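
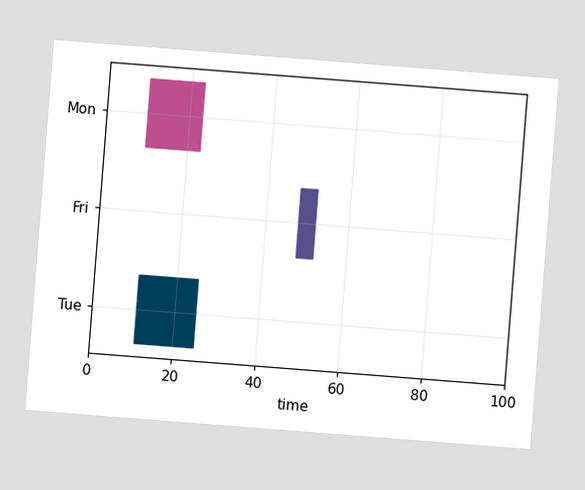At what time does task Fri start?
The chart is tilted about 4° clockwise. The Fri bar begins at t=48.

48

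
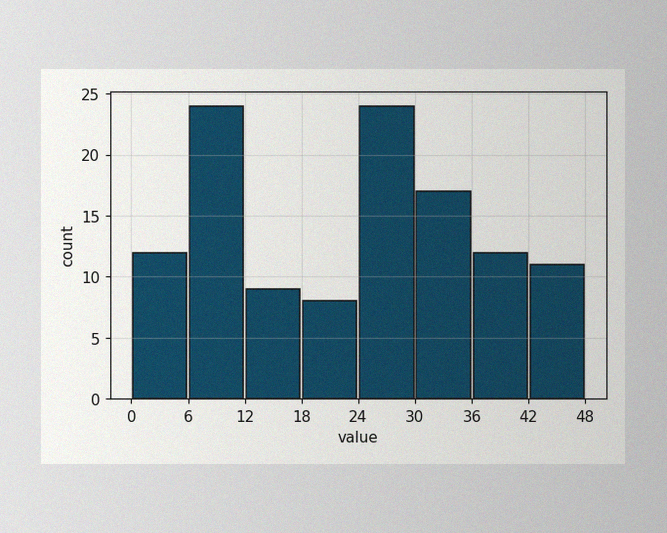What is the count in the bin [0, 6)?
12

The image has some photo noise and uneven lighting. The [0, 6) bin has height 12.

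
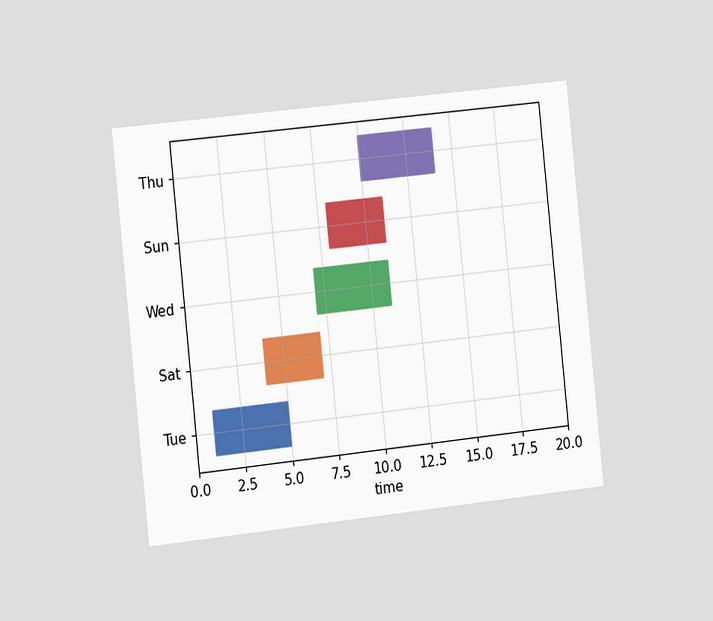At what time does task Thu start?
The chart is tilted about 6° counter-clockwise and viewed slightly from the left. The Thu bar begins at t=10.

10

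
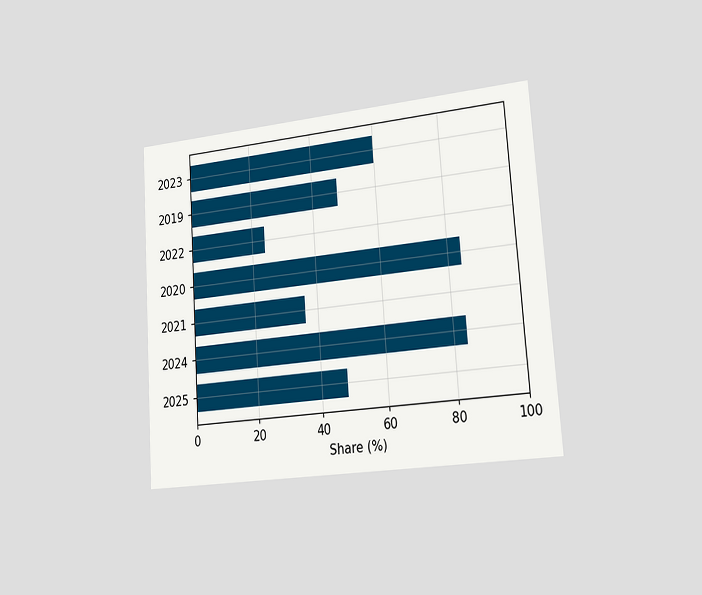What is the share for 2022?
24%

The chart is tilted about 4° counter-clockwise and viewed slightly from the right. Reading along the chart's x-axis, the 2022 bar reaches 24%.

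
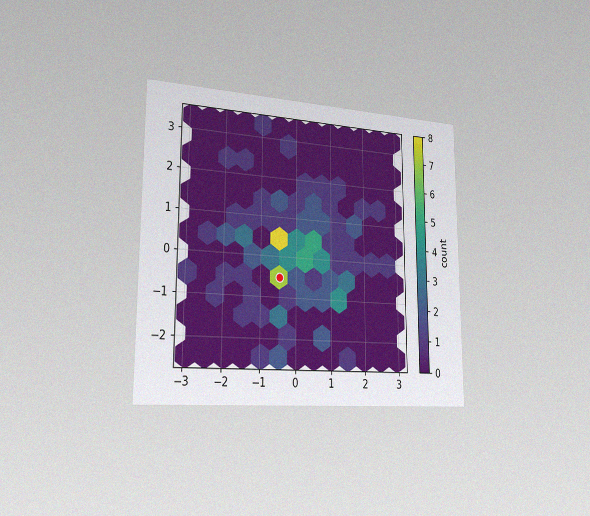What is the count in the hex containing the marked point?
The chart is viewed slightly from the left, with some photo noise. The marked hex reads 7 on the colorbar.

7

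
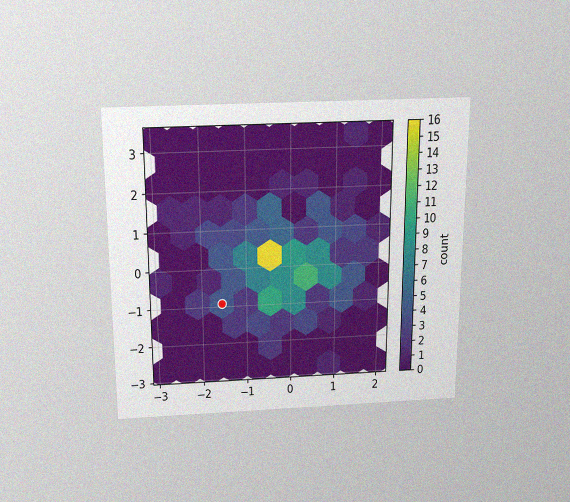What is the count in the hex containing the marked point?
The chart is viewed slightly from above, with some photo noise. The marked hex reads 4 on the colorbar.

4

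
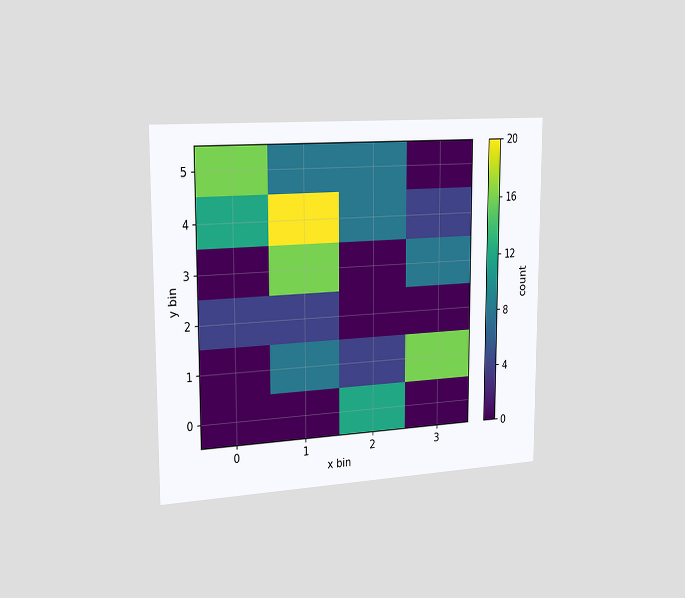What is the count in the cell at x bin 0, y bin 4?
The chart is viewed slightly from the left. Matching the cell (0, 4) against the colorbar gives 12.

12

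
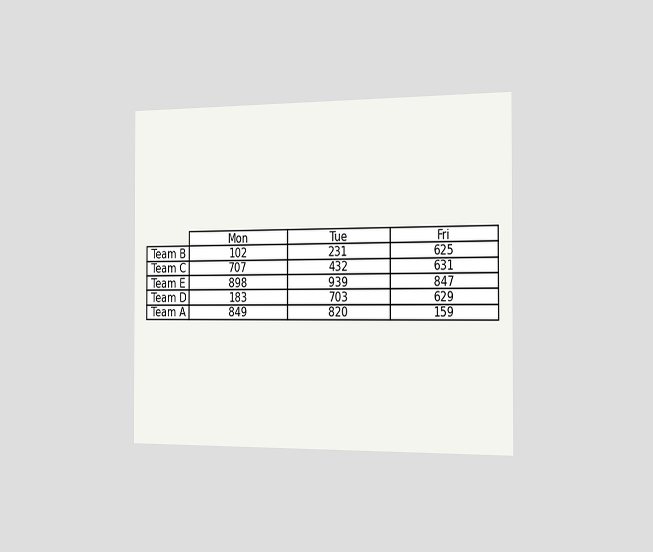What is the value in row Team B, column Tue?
231

The chart is viewed slightly from the right. The (Team B, Tue) cell reads 231.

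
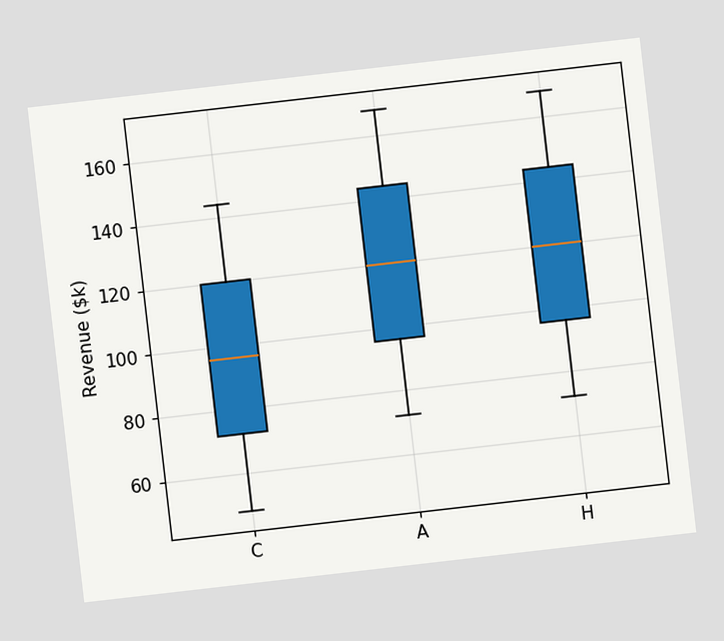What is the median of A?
$120k

The chart is tilted about 7° counter-clockwise. The median line in the A box sits at $120k.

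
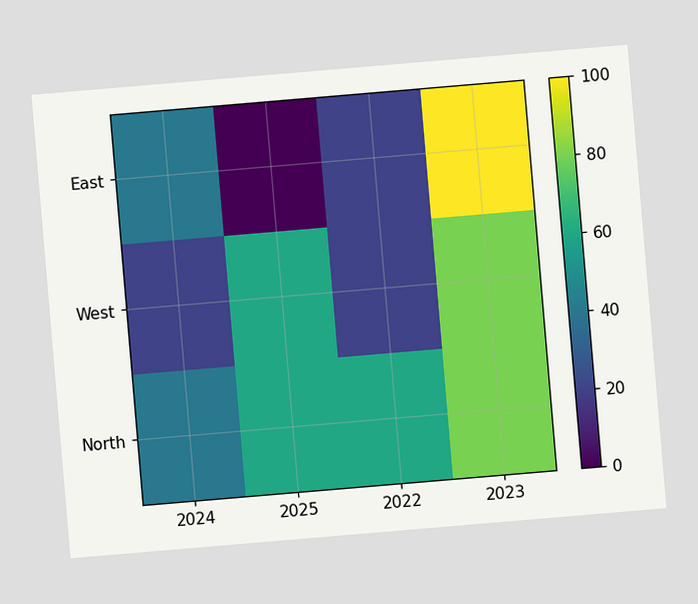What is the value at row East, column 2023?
The chart is tilted about 5° counter-clockwise. Matching cell (East, 2023) against the colorbar gives 100.

100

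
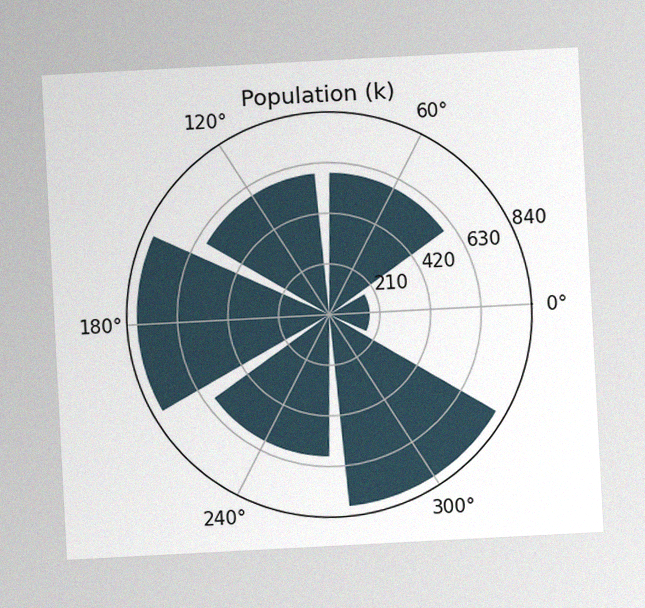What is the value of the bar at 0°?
The chart is tilted about 3° counter-clockwise, with some photo noise. The bar at 0° reaches 168k on the radial axis.

168k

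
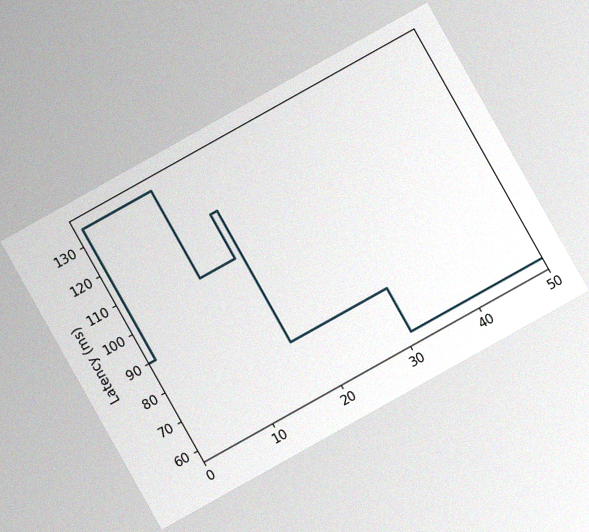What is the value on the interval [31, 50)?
60ms

The chart is tilted about 29° counter-clockwise, with some photo noise. On [31, 50) the step sits at 60ms.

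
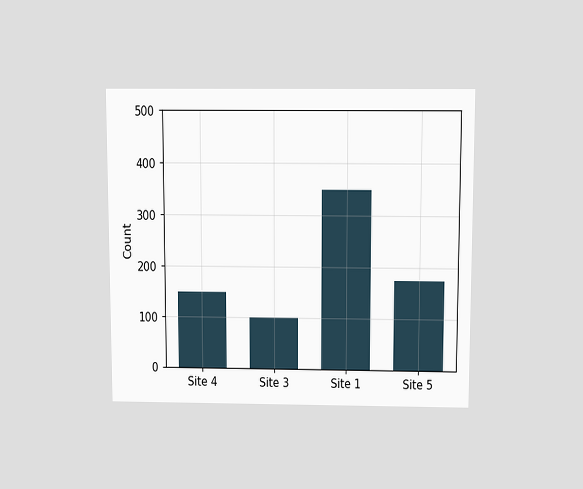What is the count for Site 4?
The chart is viewed slightly from above. Reading along the chart's y-axis, the Site 4 bar reaches 150.

150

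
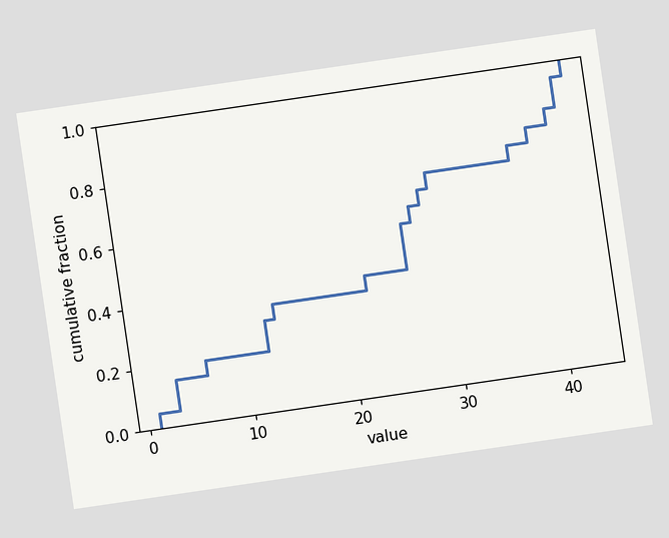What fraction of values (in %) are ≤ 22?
40%

The chart is tilted about 8° counter-clockwise. At x=22 the ECDF step is at 40%.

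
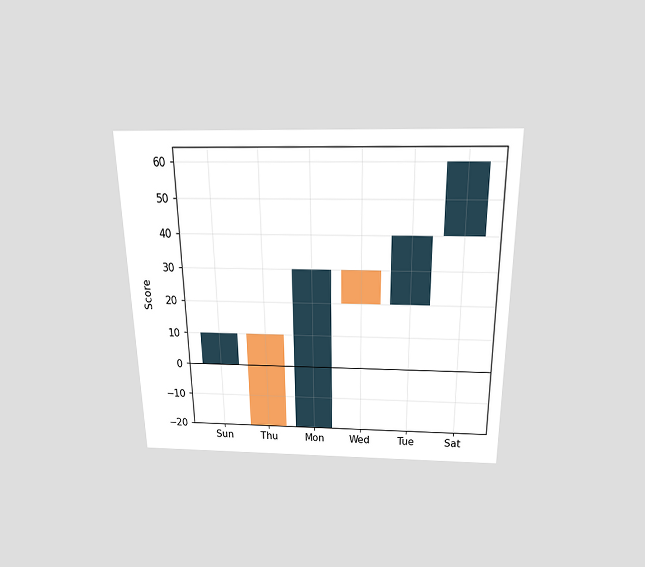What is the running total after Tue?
The chart is viewed slightly from above. After Tue the running total reaches 40.

40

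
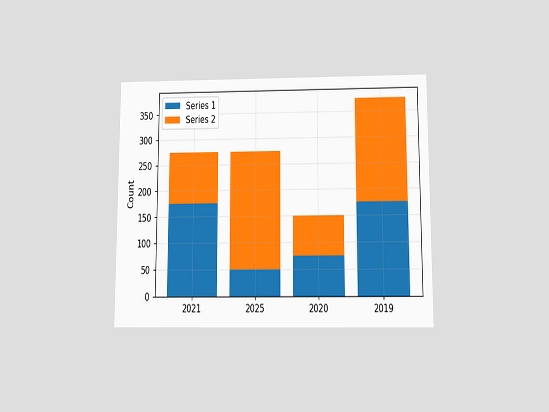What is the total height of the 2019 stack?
375

The chart is viewed slightly from below. The 2019 stack's top reaches 375 on the y-axis.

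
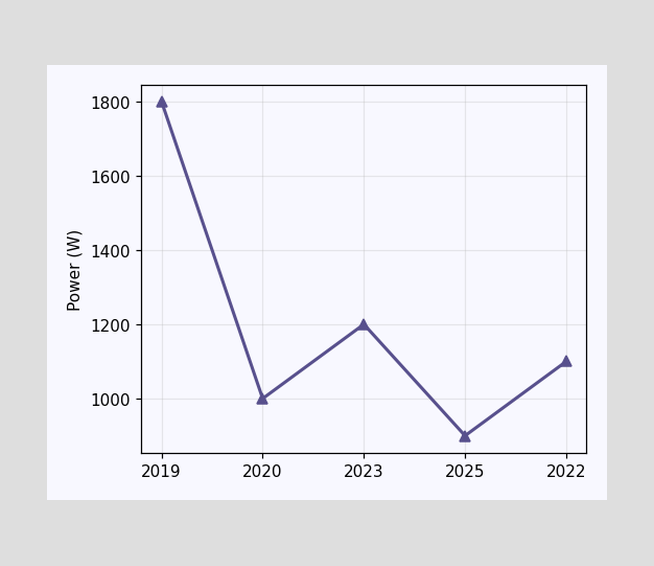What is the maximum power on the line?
1800W

The highest point is at 2019, and reading across to the y-axis gives 1800W.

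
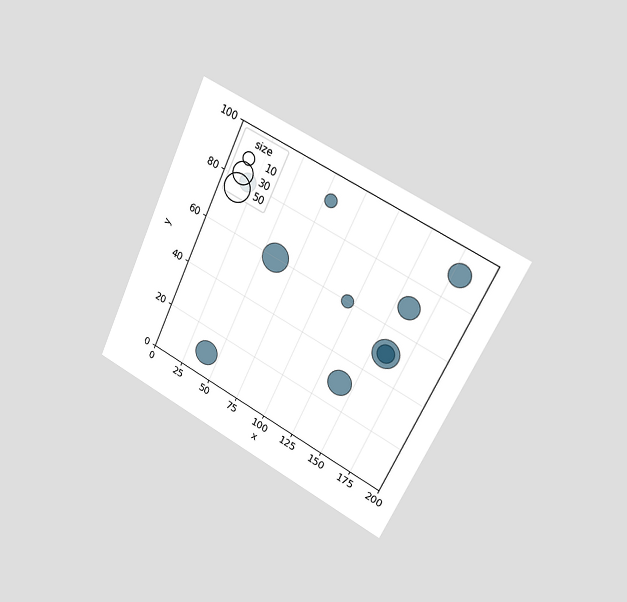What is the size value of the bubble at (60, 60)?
50

The chart is tilted about 25° clockwise and viewed slightly from the right. Matching the bubble at (60, 60) against the size legend gives 50.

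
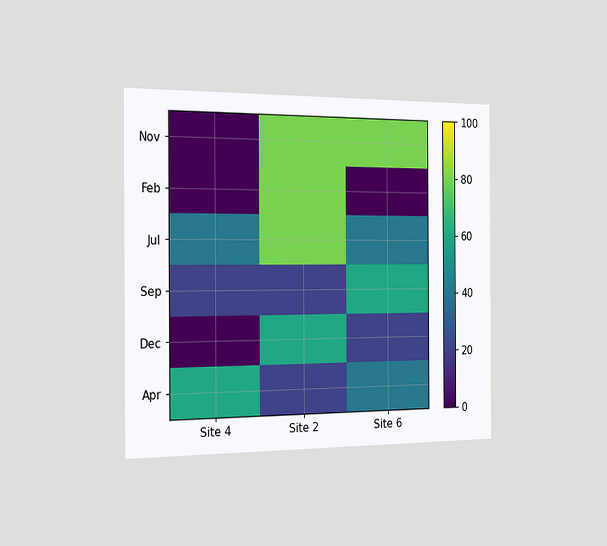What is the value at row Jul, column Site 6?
The chart is viewed slightly from the left. Matching cell (Jul, Site 6) against the colorbar gives 40.

40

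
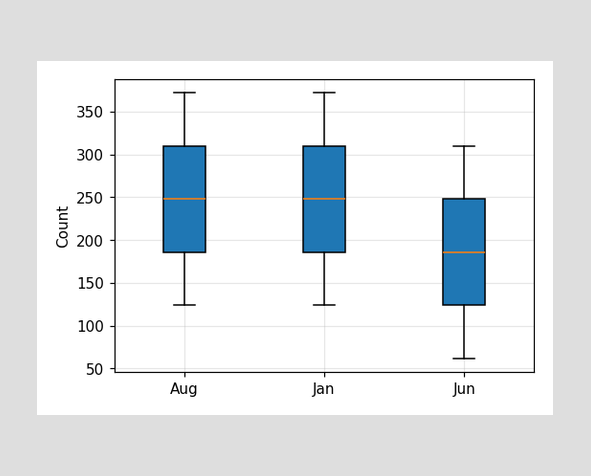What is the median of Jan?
248

The median line in the Jan box sits at 248.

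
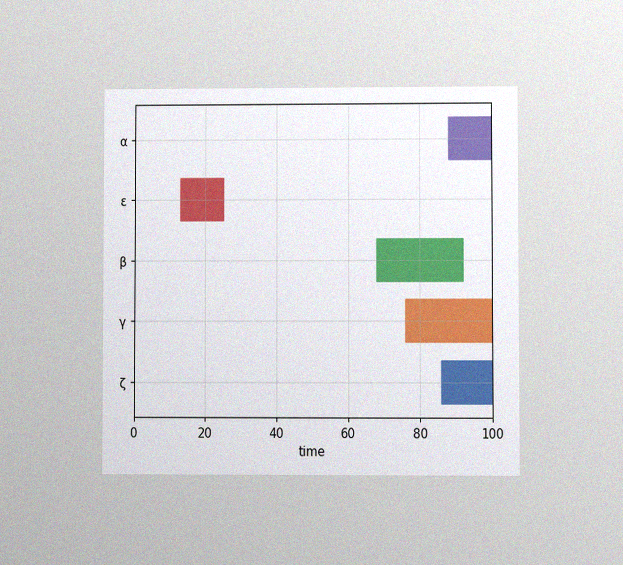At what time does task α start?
The chart is viewed at a slight angle, with some photo noise. The α bar begins at t=88.

88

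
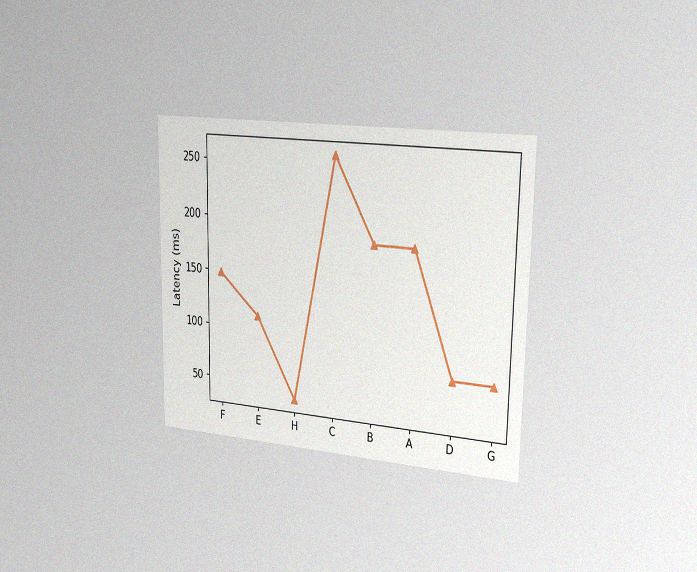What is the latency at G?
The chart is viewed slightly from the right, with some photo noise. At G, the line is at 74ms.

74ms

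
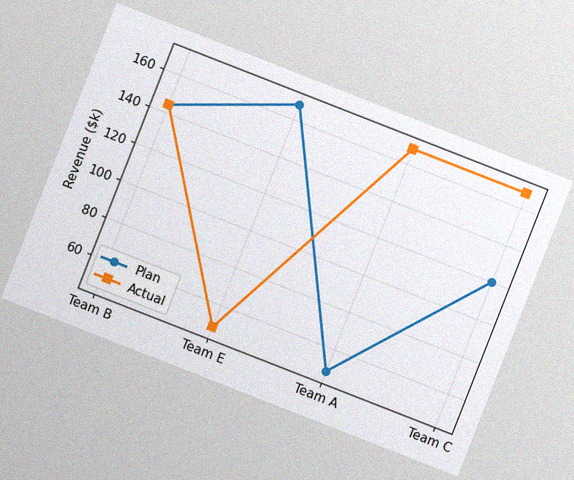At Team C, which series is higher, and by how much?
The chart is tilted about 21° clockwise, with some photo noise. At Team C, Actual sits above the other line by $48k.

Actual, by $48k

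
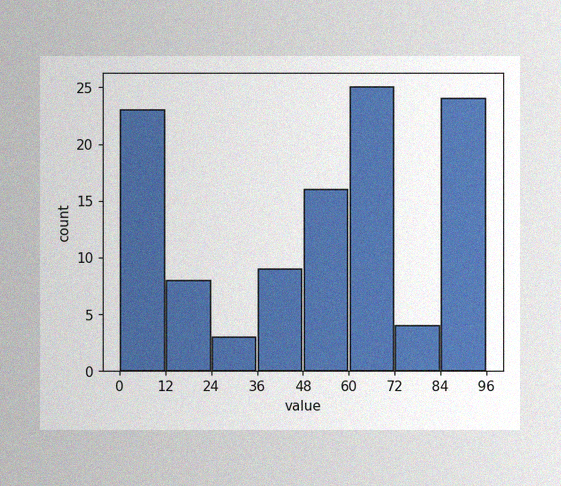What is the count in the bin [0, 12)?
The image has some photo noise and uneven lighting. The [0, 12) bin has height 23.

23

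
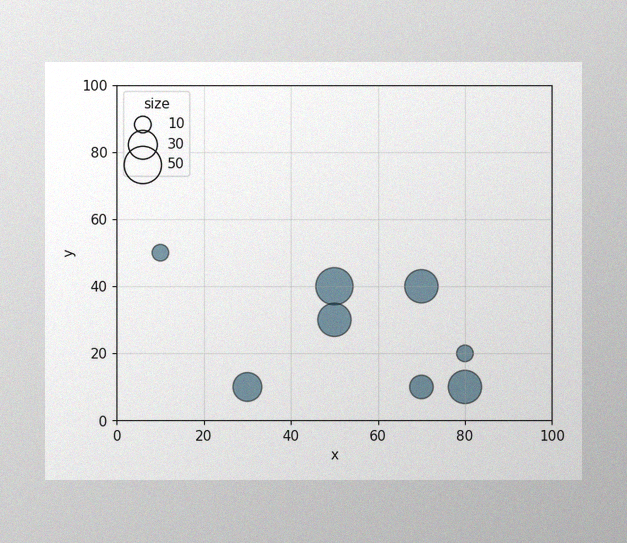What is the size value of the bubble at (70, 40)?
The image has some photo noise and uneven lighting. Matching the bubble at (70, 40) against the size legend gives 40.

40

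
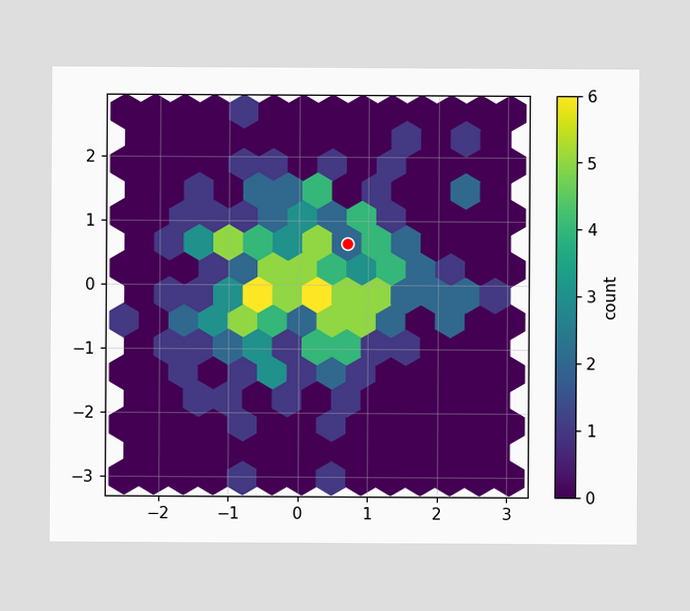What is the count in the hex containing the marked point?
2

The marked hex reads 2 on the colorbar.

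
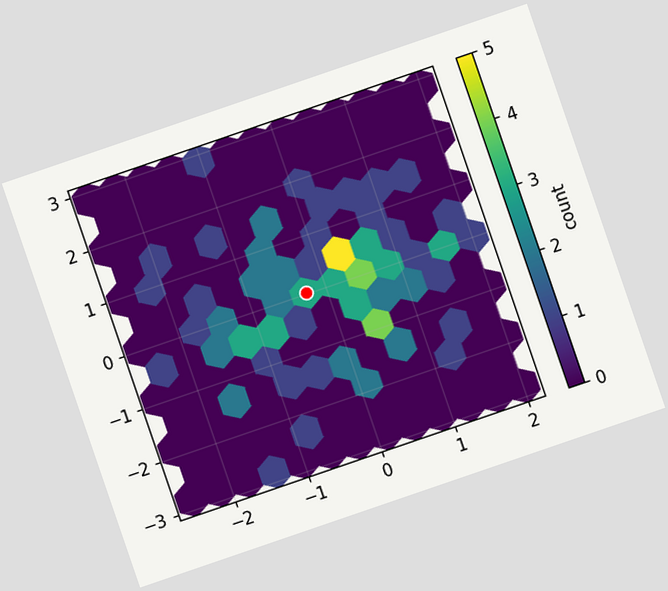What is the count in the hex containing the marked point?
3

The chart is tilted about 19° counter-clockwise. The marked hex reads 3 on the colorbar.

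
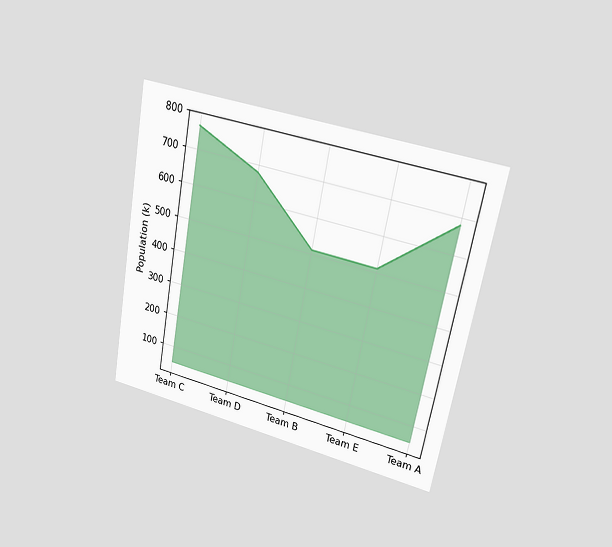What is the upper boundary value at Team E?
The chart is tilted about 11° clockwise and viewed at a slight angle. At Team E the upper boundary is at 510k.

510k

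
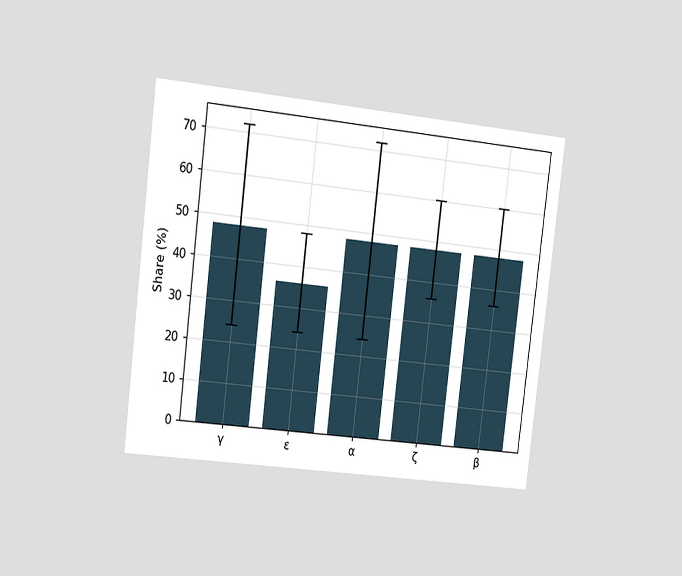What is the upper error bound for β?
60%

The chart is tilted about 7° clockwise and viewed slightly from the left. The β bar's upper whisker reaches 60%.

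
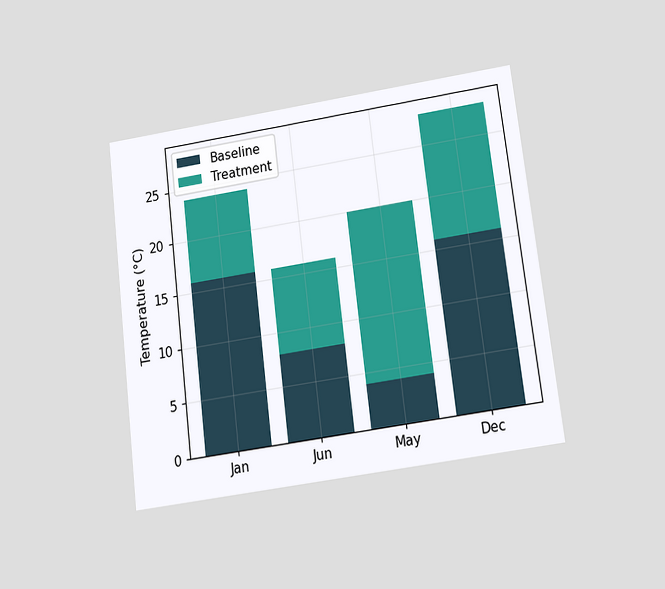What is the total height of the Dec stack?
28°C

The chart is tilted about 7° counter-clockwise and viewed slightly from below. The Dec stack's top reaches 28°C on the y-axis.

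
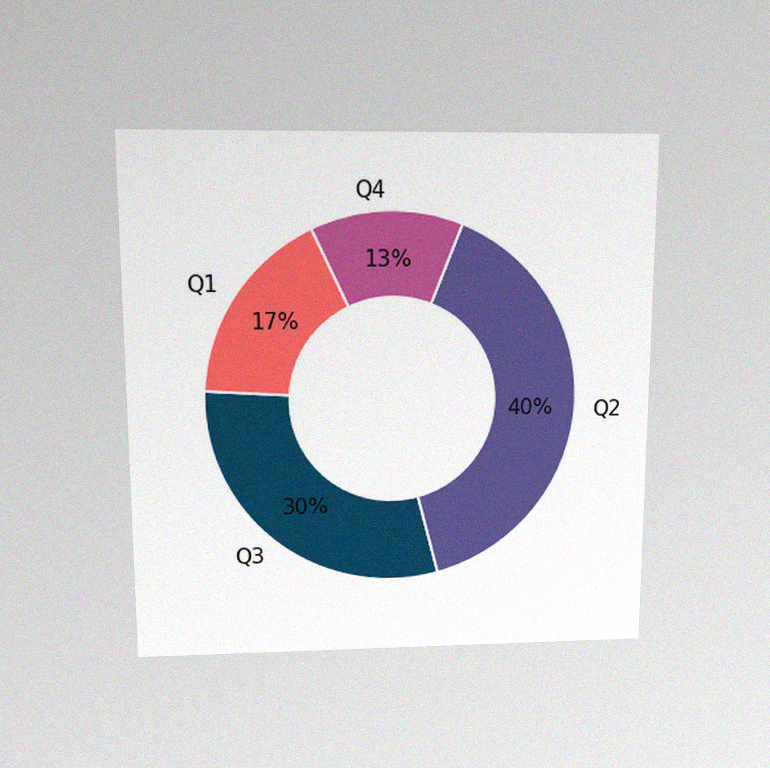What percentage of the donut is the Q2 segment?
The chart is viewed slightly from above, with some photo noise. The Q2 segment takes up 40% of the ring.

40%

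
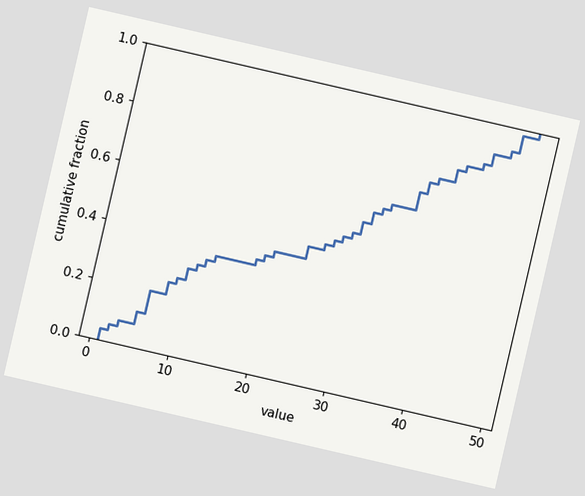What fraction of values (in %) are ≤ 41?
84%

The chart is tilted about 13° clockwise. At x=41 the ECDF step is at 84%.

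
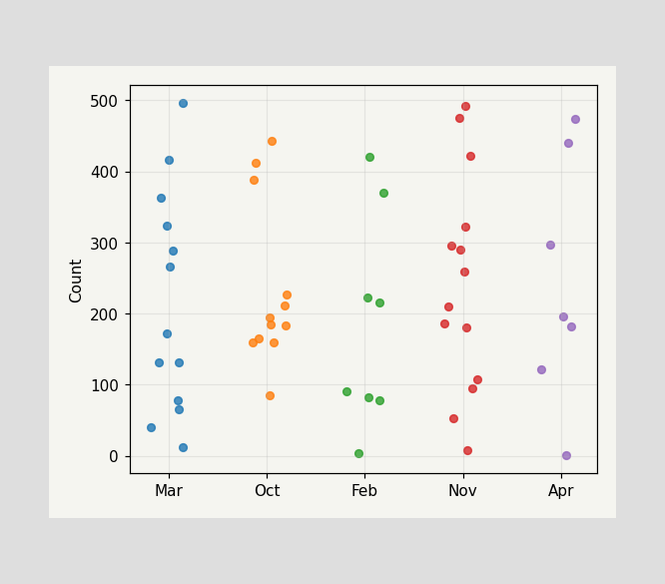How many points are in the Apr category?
7

Counting the markers in the Apr column gives 7.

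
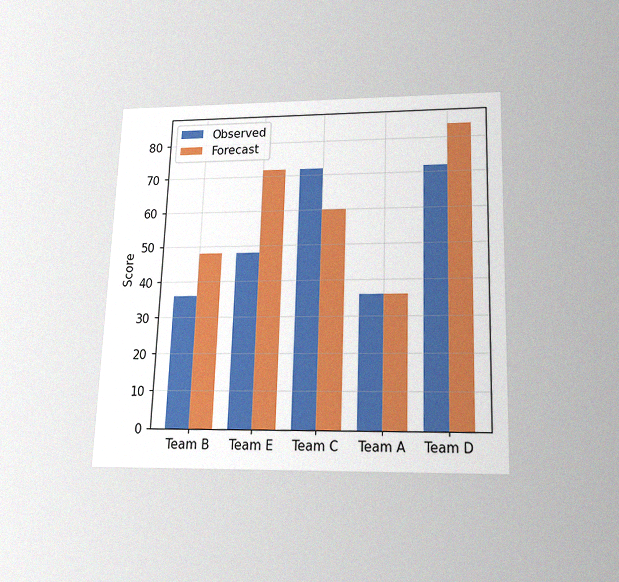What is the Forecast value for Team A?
36

The chart is tilted about 2° clockwise and viewed slightly from below, with some photo noise. The Forecast bar at Team A reaches 36 on the y-axis.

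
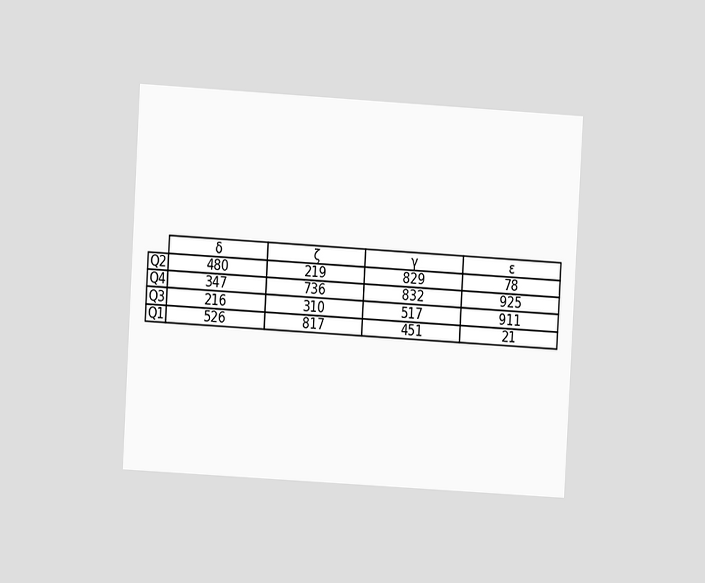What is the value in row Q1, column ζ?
The chart is tilted about 3° clockwise and viewed at a slight angle. The (Q1, ζ) cell reads 817.

817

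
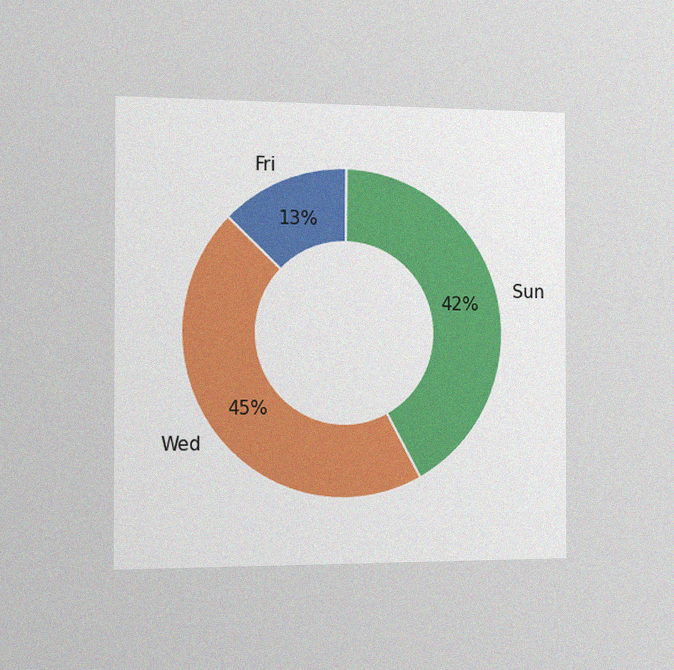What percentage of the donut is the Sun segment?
The chart is viewed slightly from the left, with some photo noise. The Sun segment takes up 42% of the ring.

42%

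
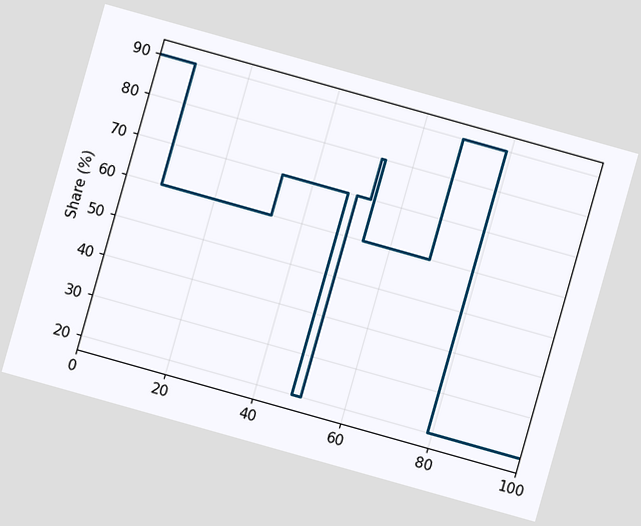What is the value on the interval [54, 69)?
The chart is tilted about 16° clockwise. On [54, 69) the step sits at 60%.

60%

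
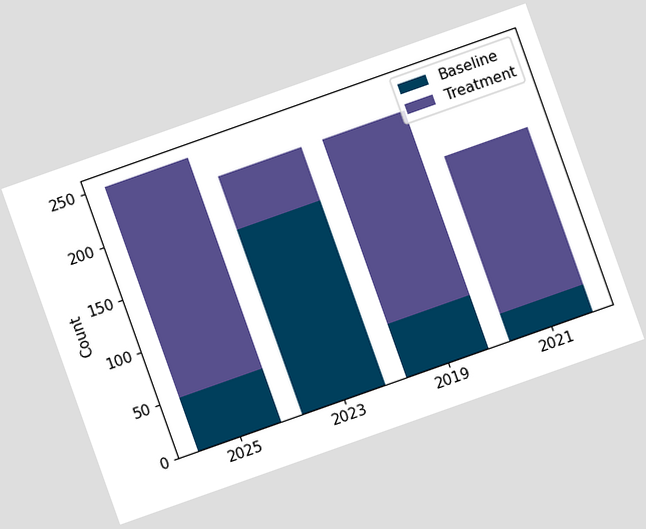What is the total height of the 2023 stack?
The chart is tilted about 20° counter-clockwise. The 2023 stack's top reaches 225 on the y-axis.

225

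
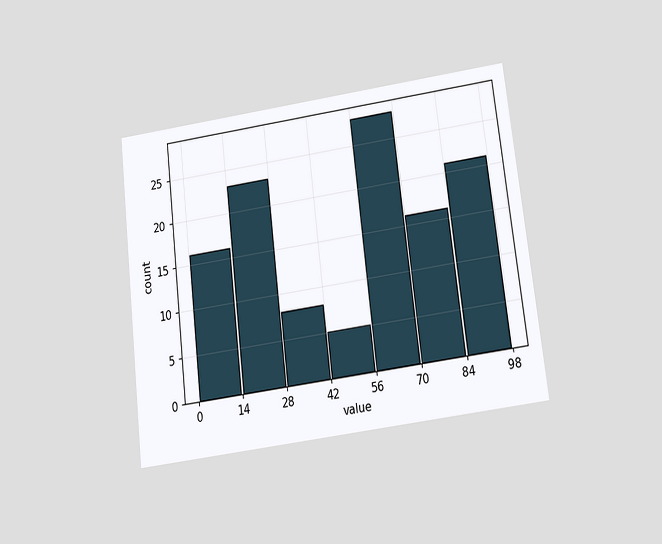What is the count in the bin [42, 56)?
5

The chart is tilted about 7° counter-clockwise and viewed slightly from below. The [42, 56) bin has height 5.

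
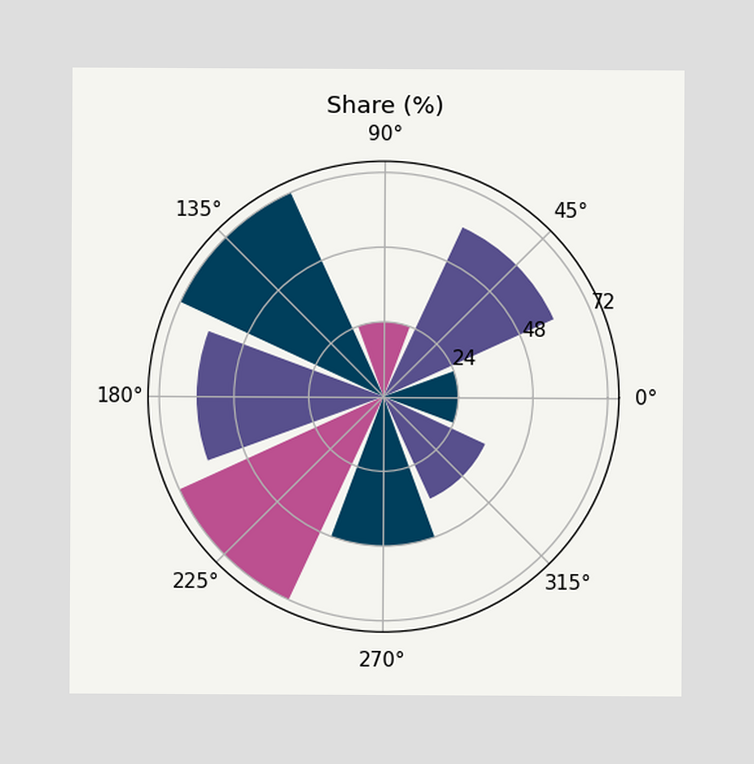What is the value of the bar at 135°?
72%

The bar at 135° reaches 72% on the radial axis.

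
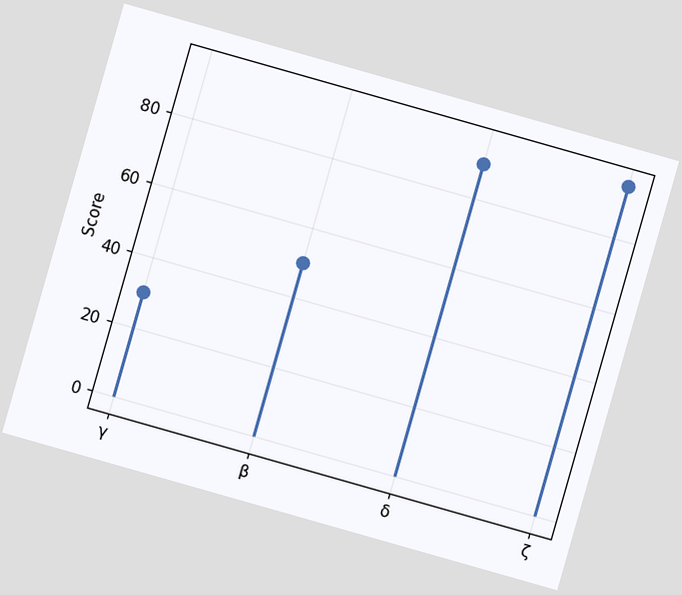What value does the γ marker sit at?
The chart is tilted about 16° clockwise. The γ marker sits at 30.

30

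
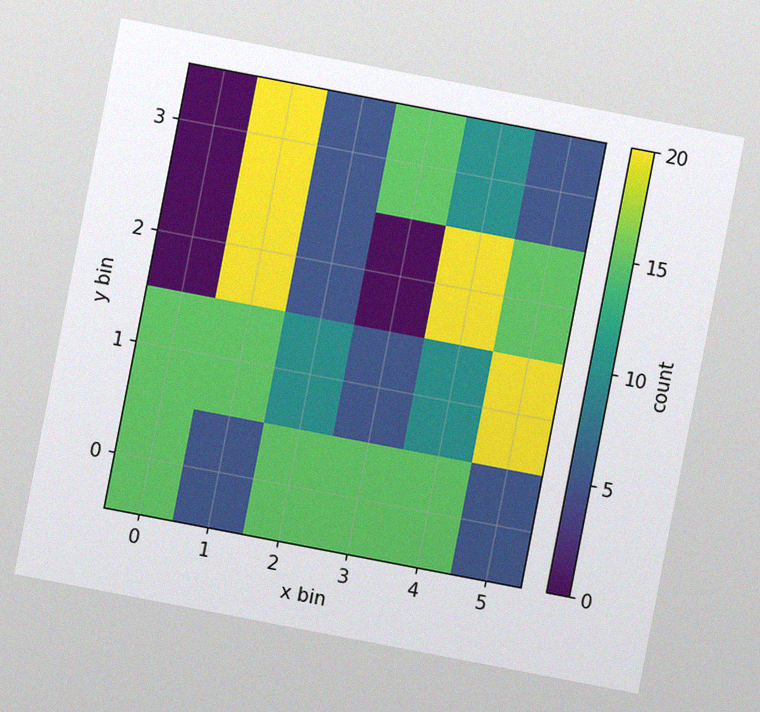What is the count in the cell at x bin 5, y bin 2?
The chart is tilted about 11° clockwise, with some photo noise. Matching the cell (5, 2) against the colorbar gives 15.

15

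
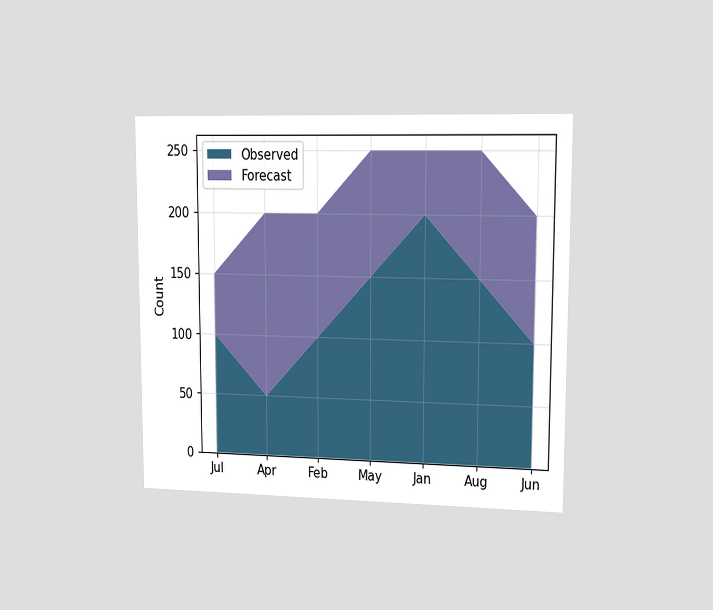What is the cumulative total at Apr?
200

The chart is viewed slightly from the right. The stacked total at Apr reaches 200.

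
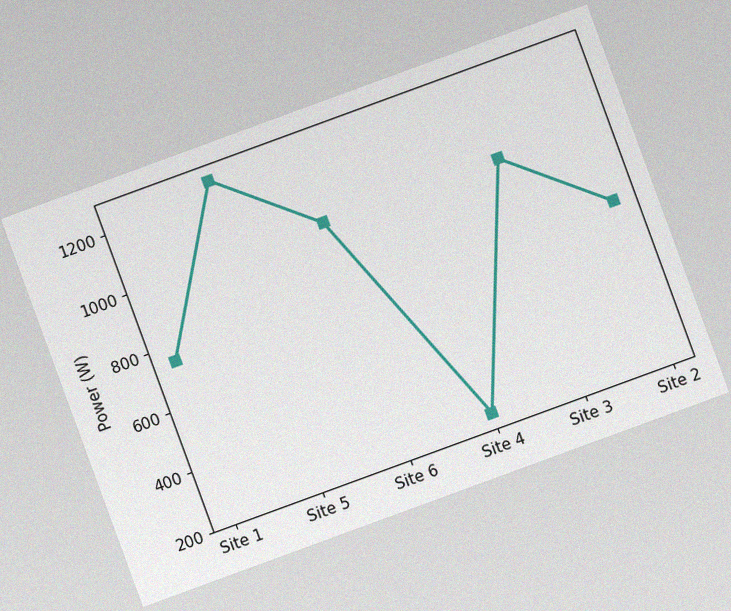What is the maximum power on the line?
1250W

The chart is tilted about 20° counter-clockwise, with some photo noise. The highest point is at Site 5, and reading across to the y-axis gives 1250W.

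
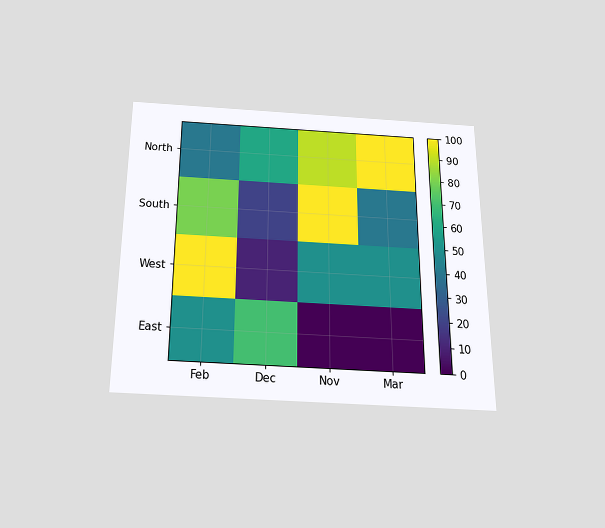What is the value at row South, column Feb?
The chart is viewed slightly from below. Matching cell (South, Feb) against the colorbar gives 80.

80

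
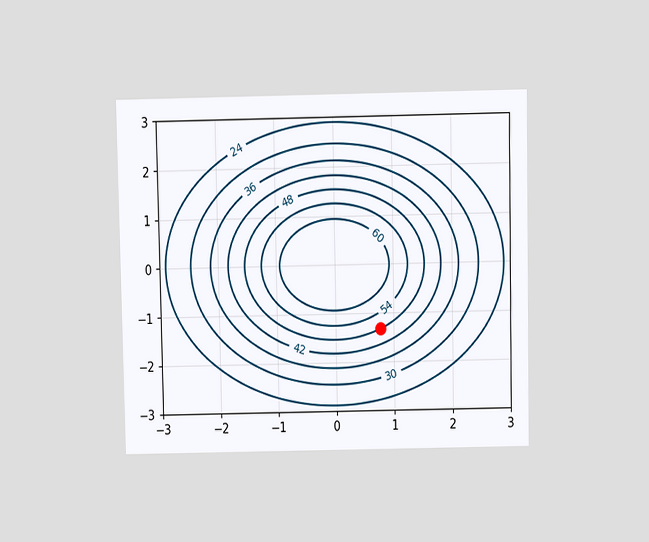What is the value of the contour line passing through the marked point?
The chart is viewed at a slight angle. The marked point sits on the contour labelled 48.

48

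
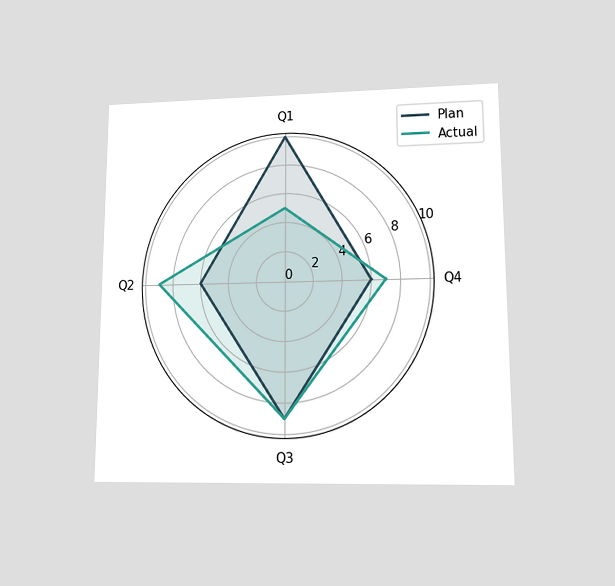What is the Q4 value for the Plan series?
The chart is viewed at a slight angle. On the Q4 axis, Plan reaches 6.

6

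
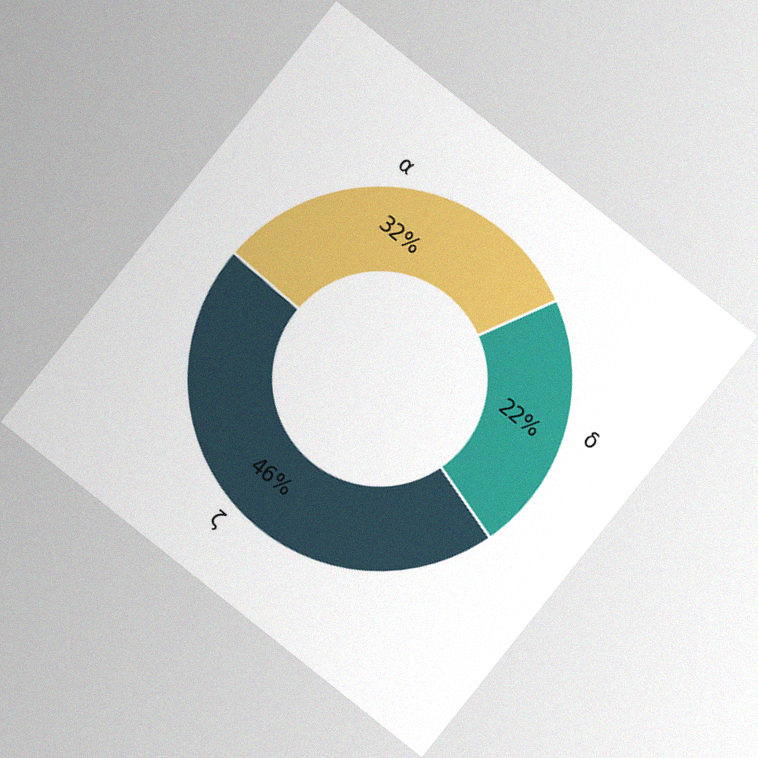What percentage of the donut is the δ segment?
22%

The chart is tilted about 39° clockwise, with some photo noise. The δ segment takes up 22% of the ring.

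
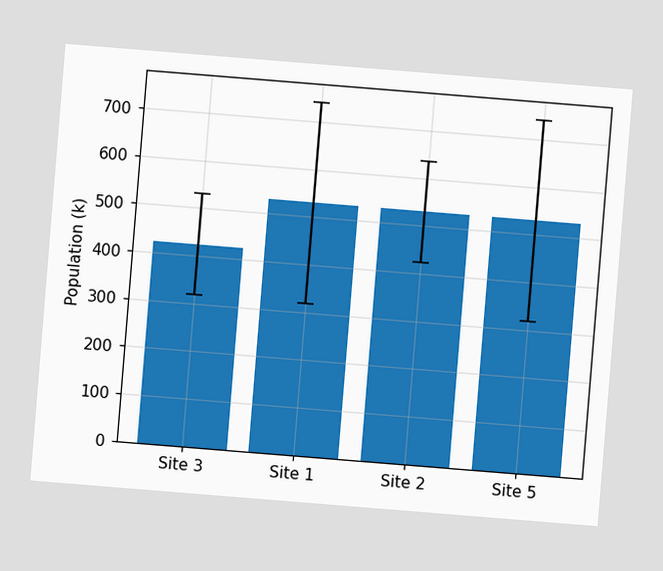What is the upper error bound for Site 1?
742k

The chart is tilted about 5° clockwise. The Site 1 bar's upper whisker reaches 742k.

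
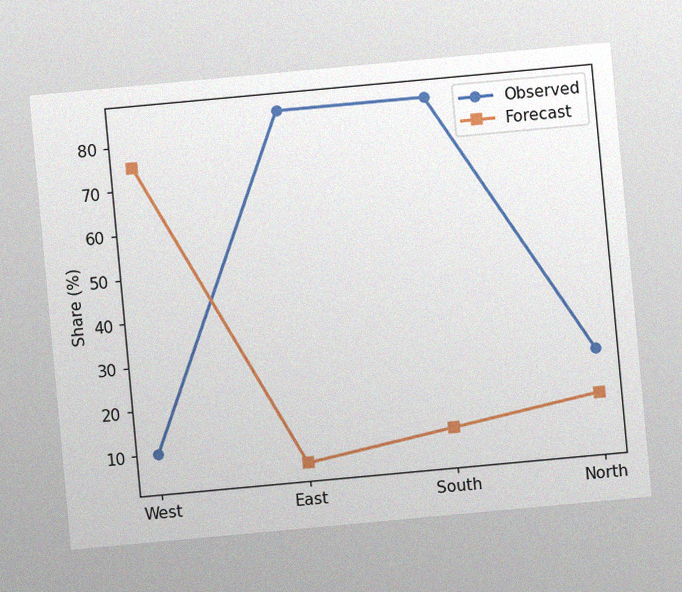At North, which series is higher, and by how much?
Observed, by 10%

The chart is tilted about 5° counter-clockwise, with some photo noise. At North, Observed sits above the other line by 10%.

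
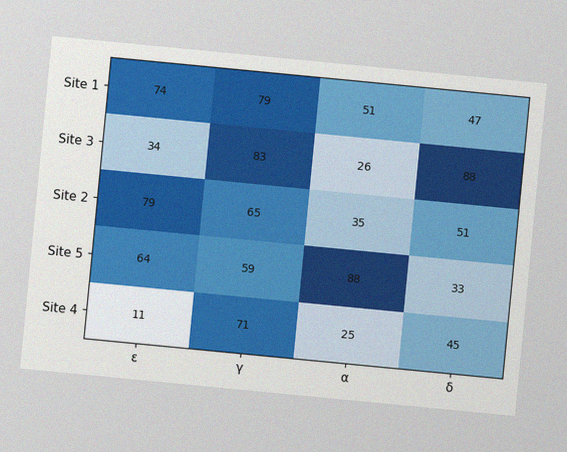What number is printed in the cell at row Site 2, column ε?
The chart is tilted about 5° clockwise, with some photo noise. The (Site 2, ε) cell reads 79.

79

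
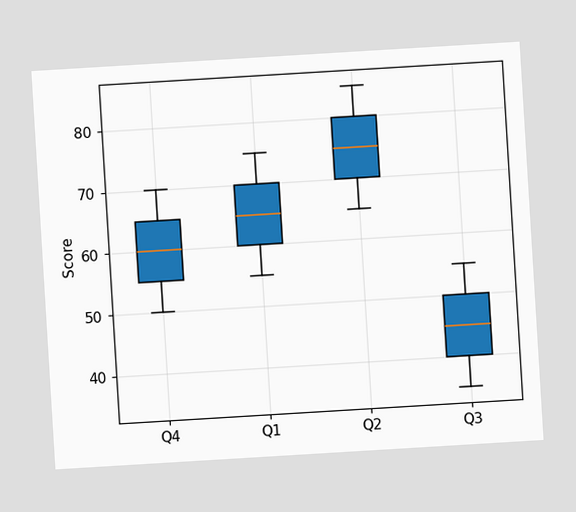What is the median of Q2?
The chart is tilted about 3° counter-clockwise. The median line in the Q2 box sits at 75.

75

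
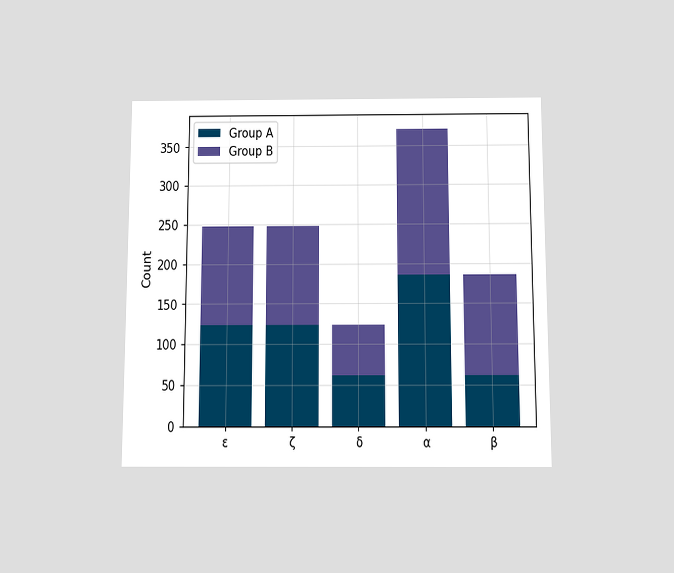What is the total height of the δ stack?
124

The chart is viewed slightly from below. The δ stack's top reaches 124 on the y-axis.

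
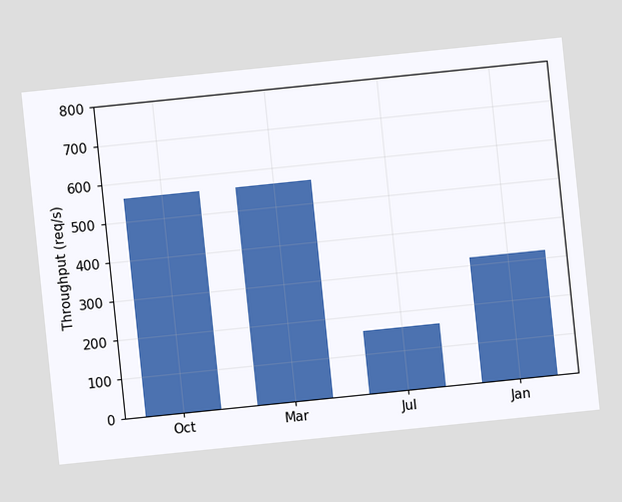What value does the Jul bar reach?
The chart is tilted about 6° counter-clockwise. Reading along the chart's y-axis, the Jul bar reaches 160req/s.

160req/s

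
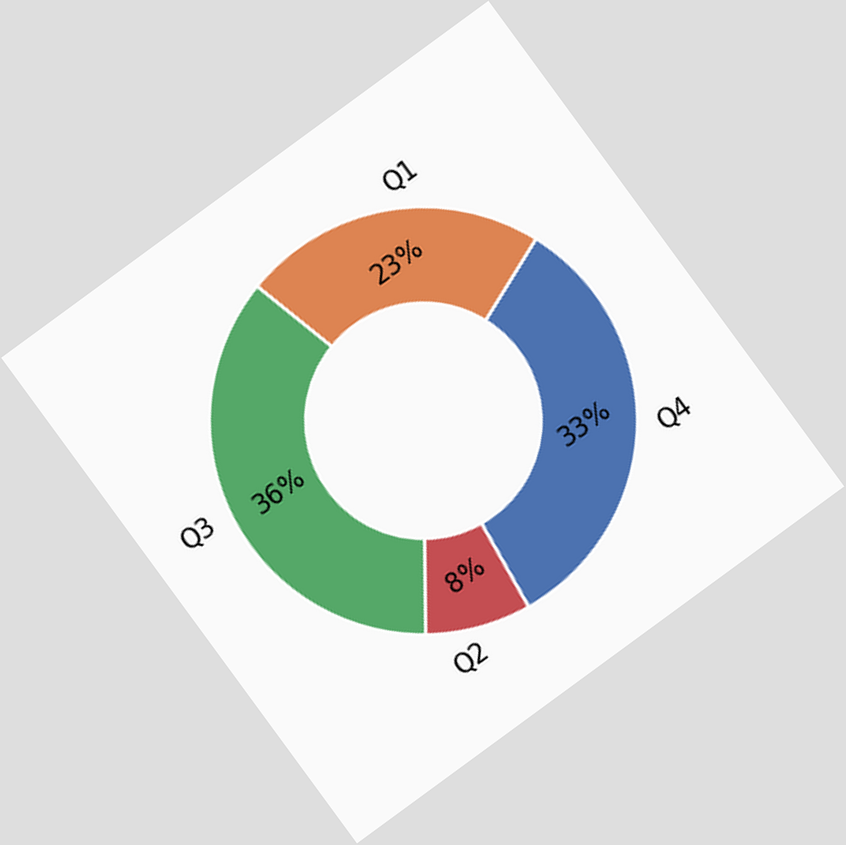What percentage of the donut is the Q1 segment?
The chart is tilted about 36° counter-clockwise. The Q1 segment takes up 23% of the ring.

23%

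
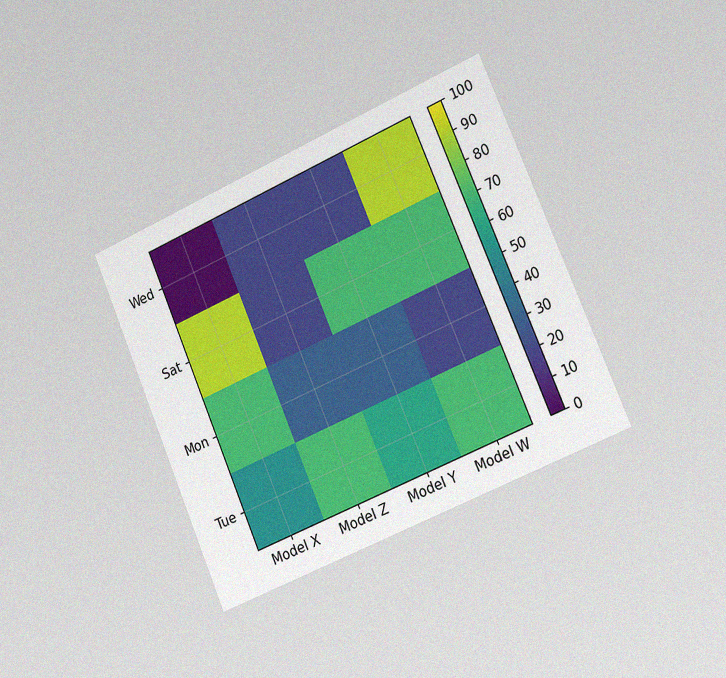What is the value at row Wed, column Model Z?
The chart is tilted about 23° counter-clockwise and viewed slightly from the right, with some photo noise. Matching cell (Wed, Model Z) against the colorbar gives 20.

20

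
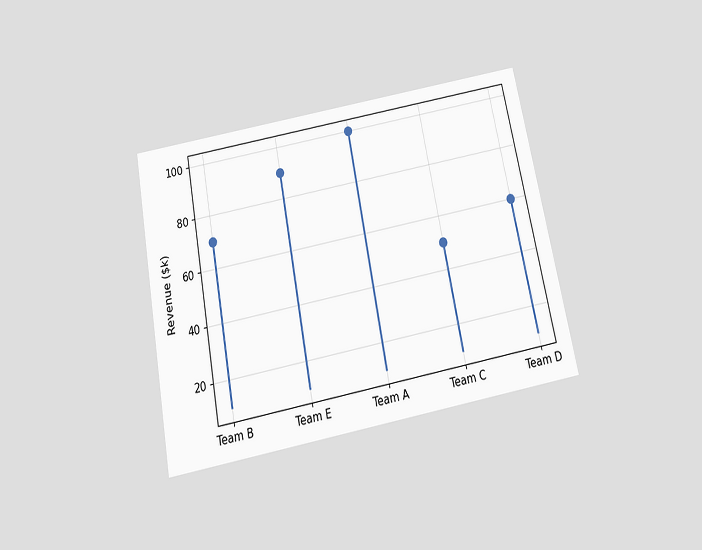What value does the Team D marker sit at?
$60k

The chart is tilted about 11° counter-clockwise and viewed slightly from below. The Team D marker sits at $60k.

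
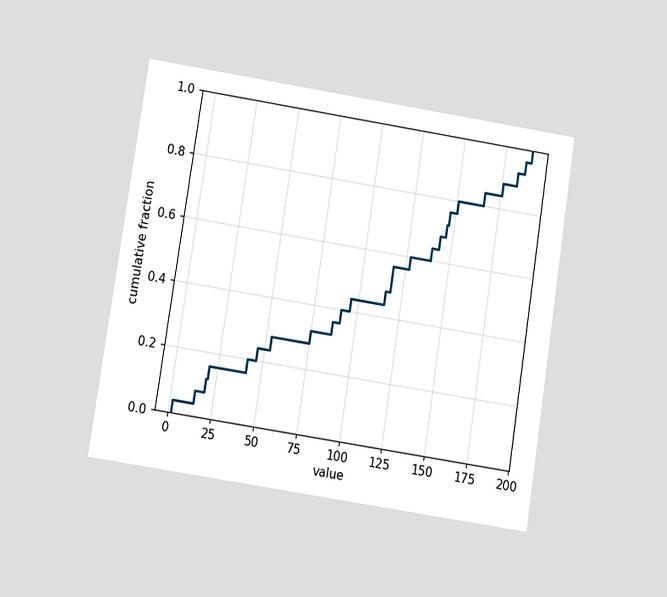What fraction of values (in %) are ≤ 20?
The chart is tilted about 9° clockwise and viewed slightly from below. At x=20 the ECDF step is at 16%.

16%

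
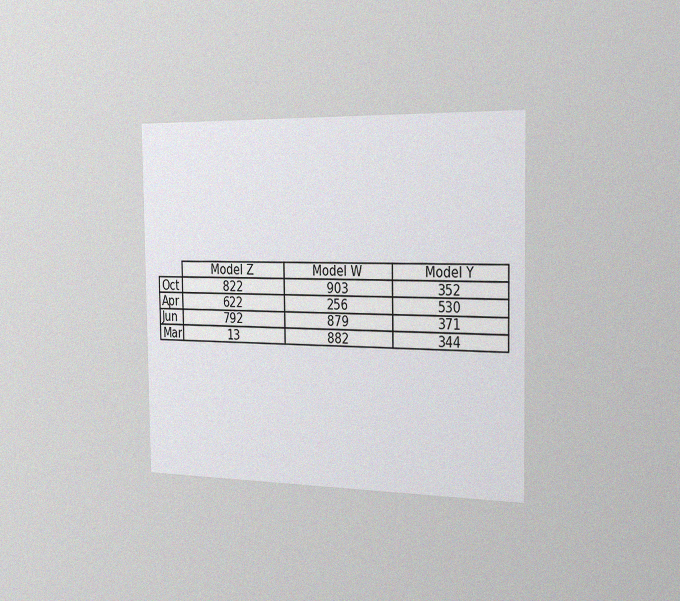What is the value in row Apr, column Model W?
The chart is viewed slightly from the right, with some photo noise. The (Apr, Model W) cell reads 256.

256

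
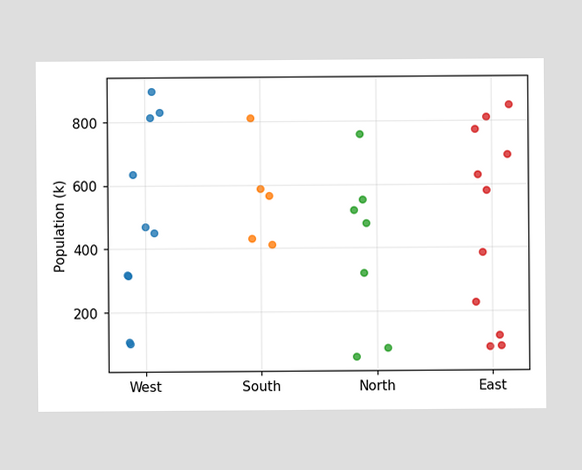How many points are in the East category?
11

Counting the markers in the East column gives 11.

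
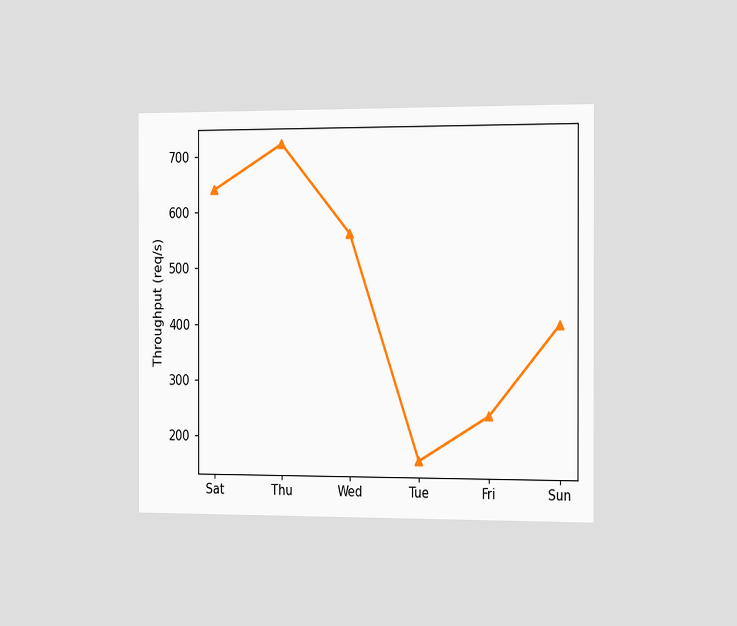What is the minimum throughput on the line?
The chart is viewed slightly from the right. The lowest point is at Tue, and reading across to the y-axis gives 160req/s.

160req/s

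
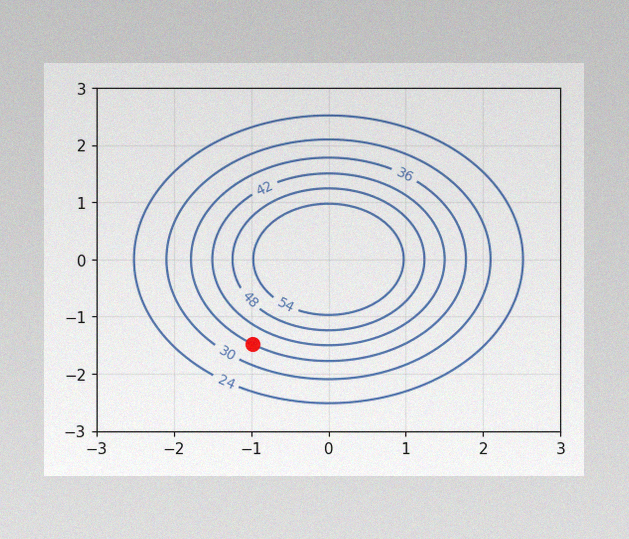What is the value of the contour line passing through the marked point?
36

The image has some photo noise and uneven lighting. The marked point sits on the contour labelled 36.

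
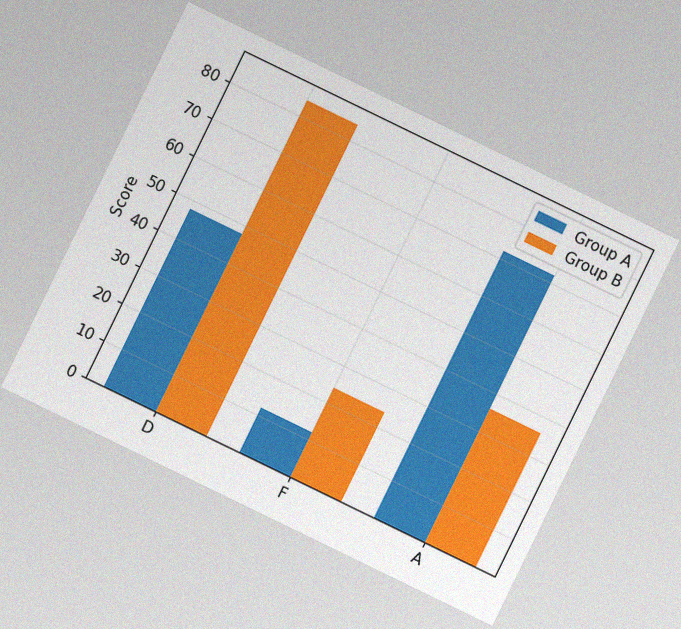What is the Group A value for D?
The chart is tilted about 26° clockwise, with some photo noise. The Group A bar at D reaches 48 on the y-axis.

48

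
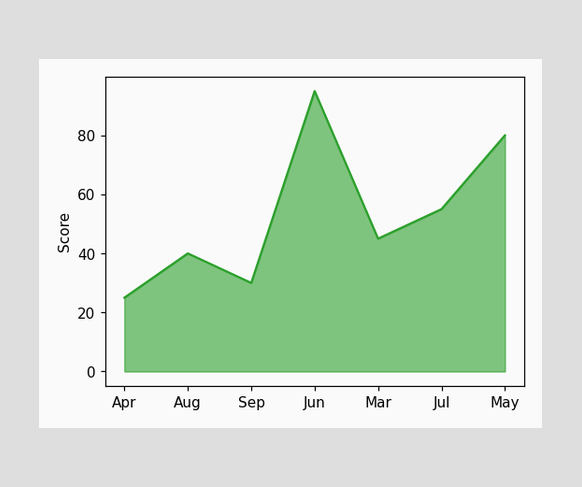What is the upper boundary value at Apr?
At Apr the upper boundary is at 25.

25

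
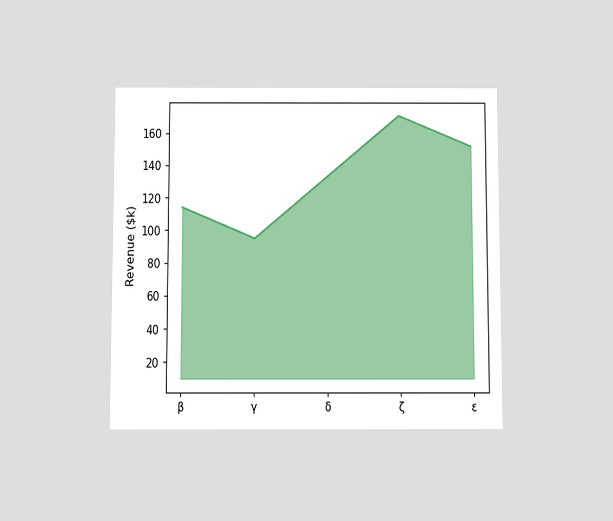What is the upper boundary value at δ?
$133k

The chart is viewed slightly from below. At δ the upper boundary is at $133k.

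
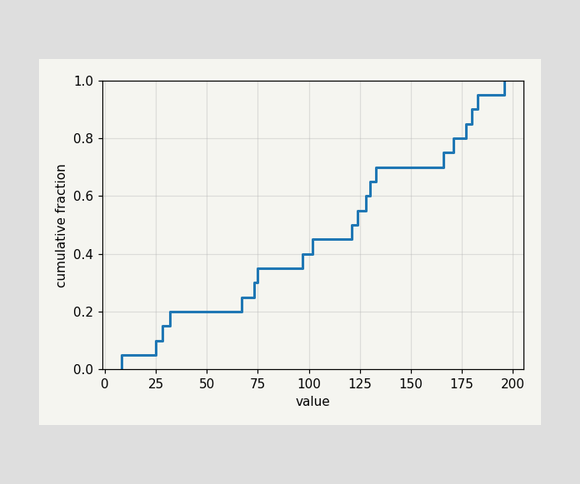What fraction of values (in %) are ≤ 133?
70%

At x=133 the ECDF step is at 70%.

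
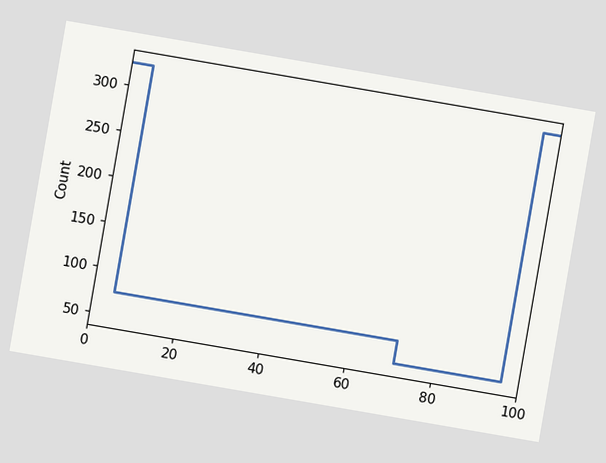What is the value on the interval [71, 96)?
50

The chart is tilted about 10° clockwise. On [71, 96) the step sits at 50.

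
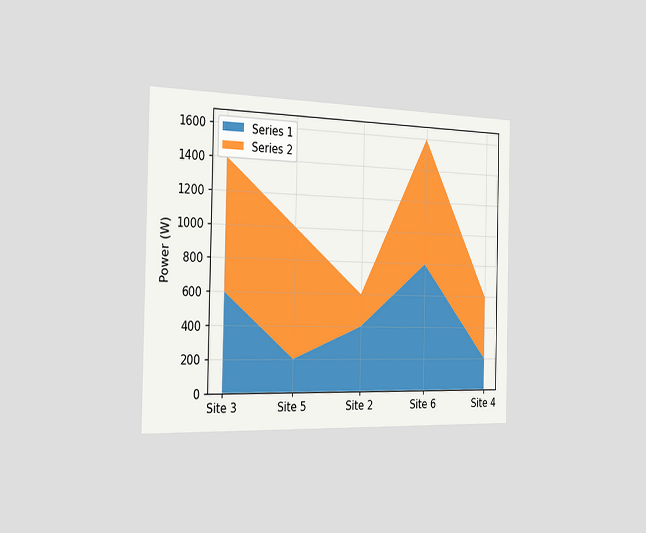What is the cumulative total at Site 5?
1000W

The chart is viewed slightly from the left. The stacked total at Site 5 reaches 1000W.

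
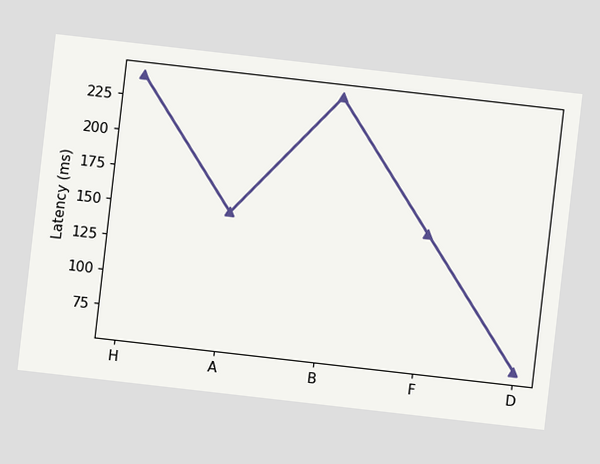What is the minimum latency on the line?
60ms

The chart is tilted about 7° clockwise. The lowest point is at D, and reading across to the y-axis gives 60ms.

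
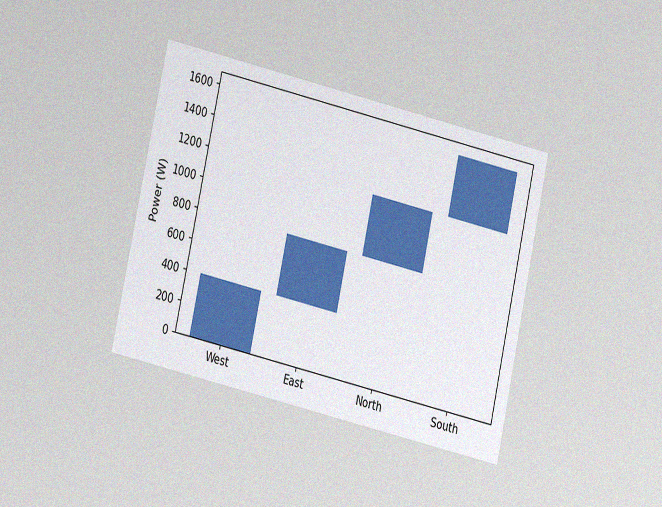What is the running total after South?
1600W

The chart is tilted about 13° clockwise and viewed at a slight angle, with some photo noise. After South the running total reaches 1600W.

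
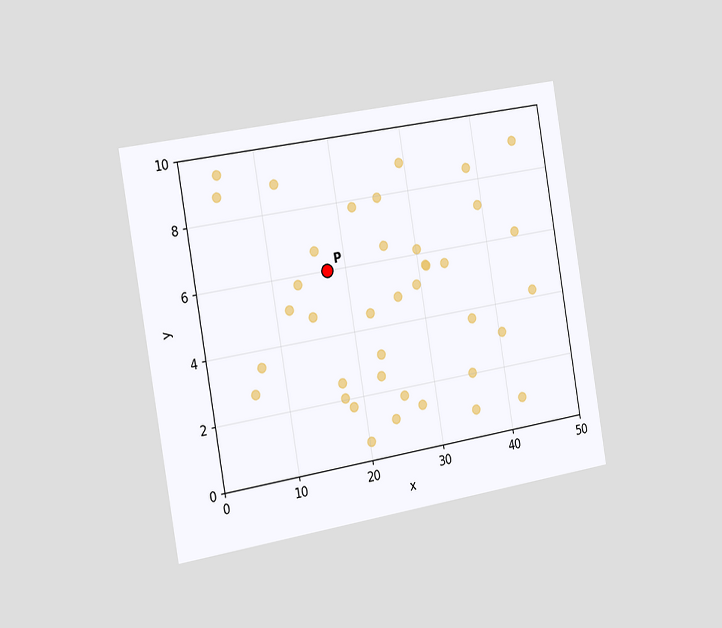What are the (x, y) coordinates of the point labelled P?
The chart is tilted about 10° counter-clockwise and viewed slightly from the left. Following the gridlines from P to each axis, P sits at (17.5, 6).

(17.5, 6)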